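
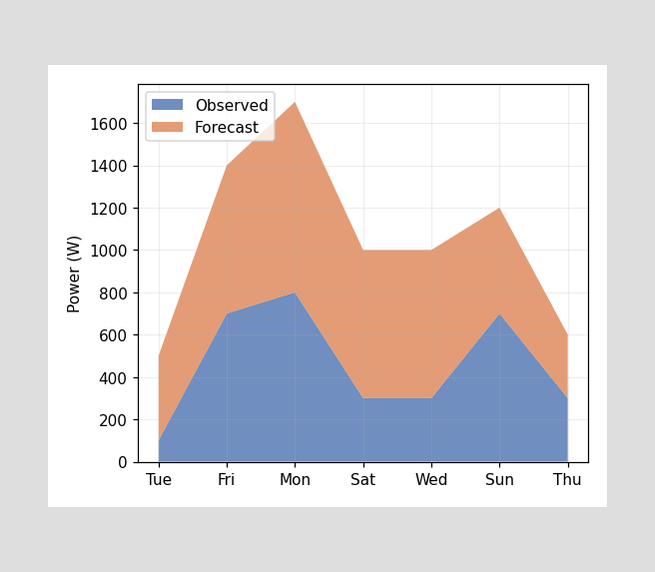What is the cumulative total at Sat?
The stacked total at Sat reaches 1000W.

1000W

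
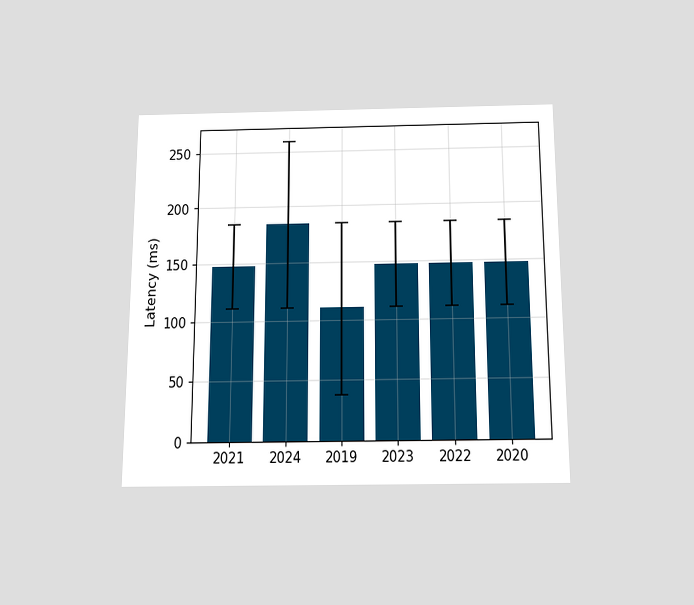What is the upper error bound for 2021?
The chart is viewed slightly from below. The 2021 bar's upper whisker reaches 185ms.

185ms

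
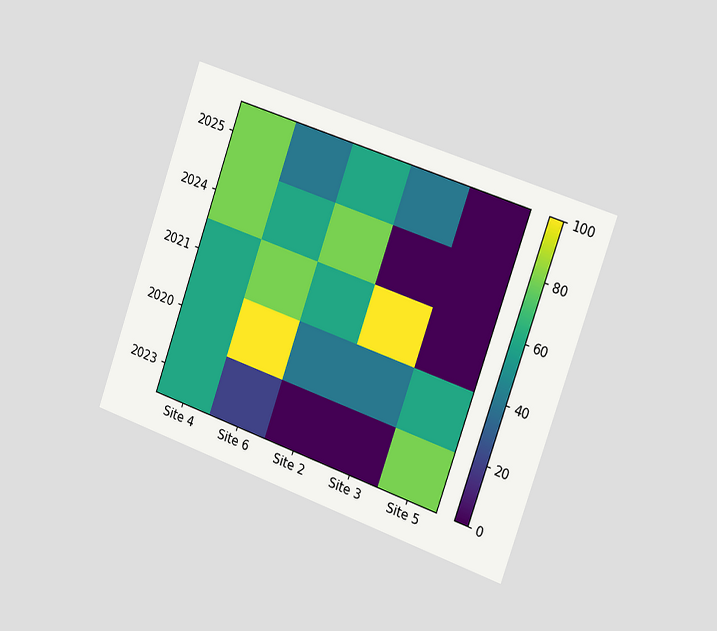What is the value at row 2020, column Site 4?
The chart is tilted about 19° clockwise and viewed slightly from the right. Matching cell (2020, Site 4) against the colorbar gives 60.

60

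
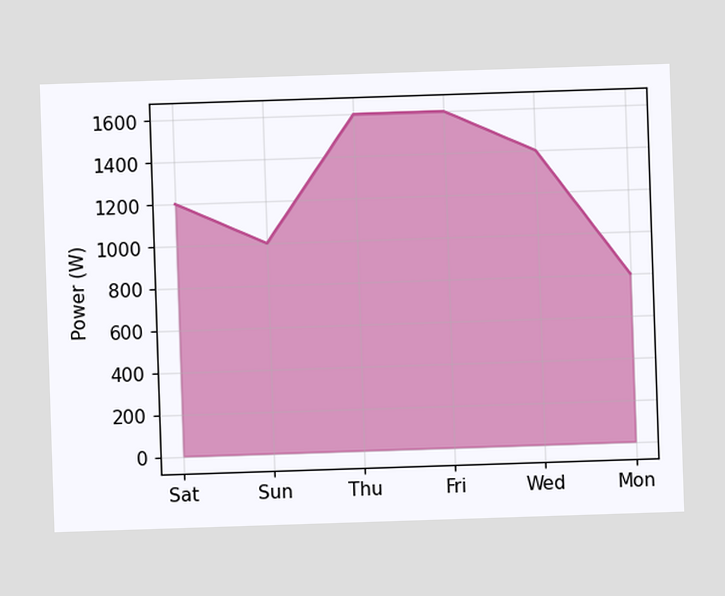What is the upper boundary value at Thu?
At Thu the upper boundary is at 1600W.

1600W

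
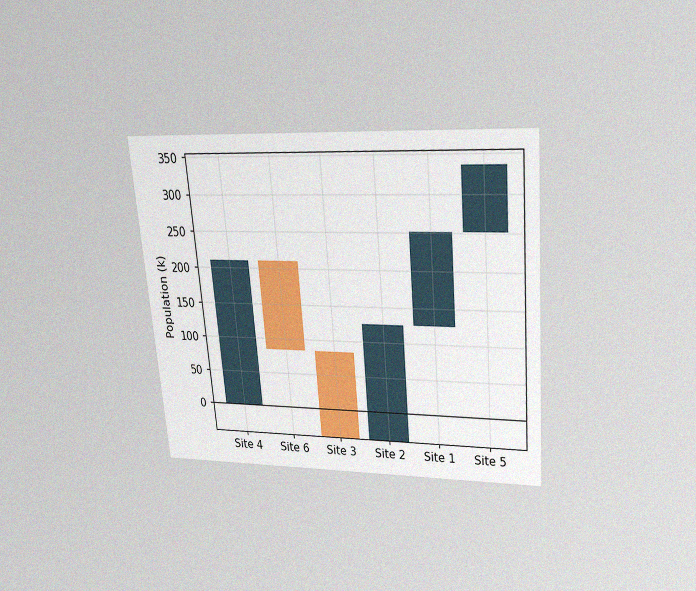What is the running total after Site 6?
The chart is tilted about 5° counter-clockwise and viewed slightly from above, with some photo noise. After Site 6 the running total reaches 84k.

84k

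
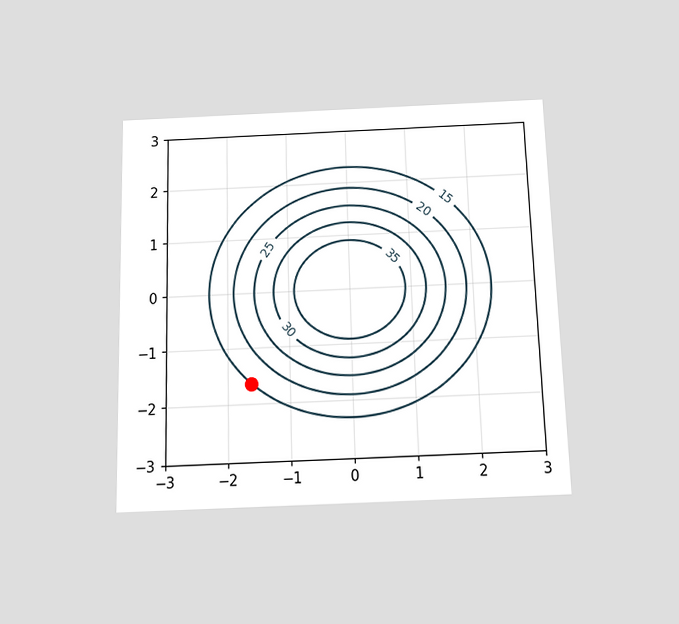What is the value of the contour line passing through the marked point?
15

The chart is viewed slightly from below. The marked point sits on the contour labelled 15.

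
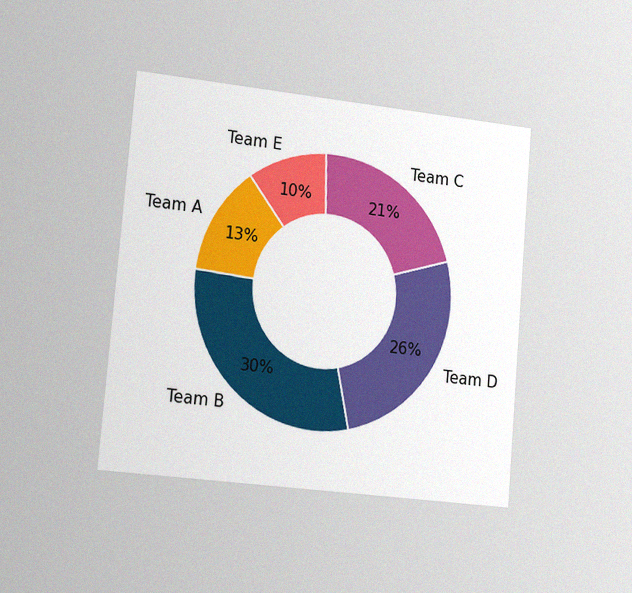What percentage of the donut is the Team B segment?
30%

The chart is tilted about 5° clockwise and viewed slightly from the left, with some photo noise. The Team B segment takes up 30% of the ring.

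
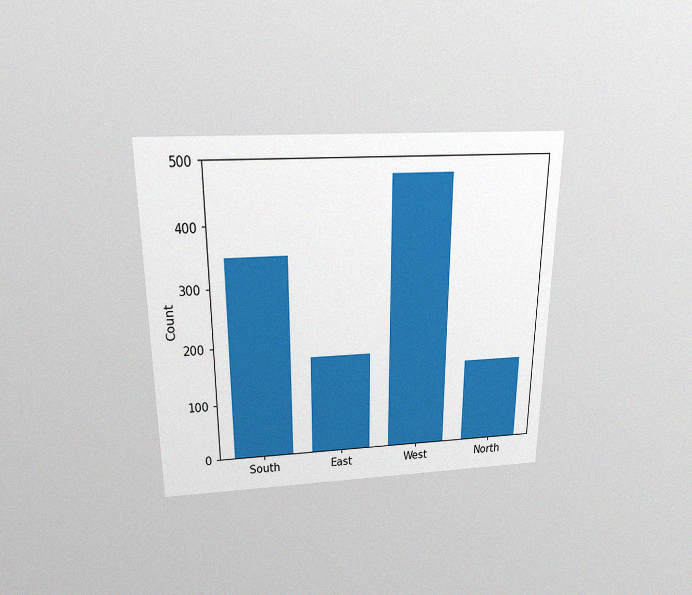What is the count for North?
The chart is viewed slightly from above, with some photo noise. Reading along the chart's y-axis, the North bar reaches 150.

150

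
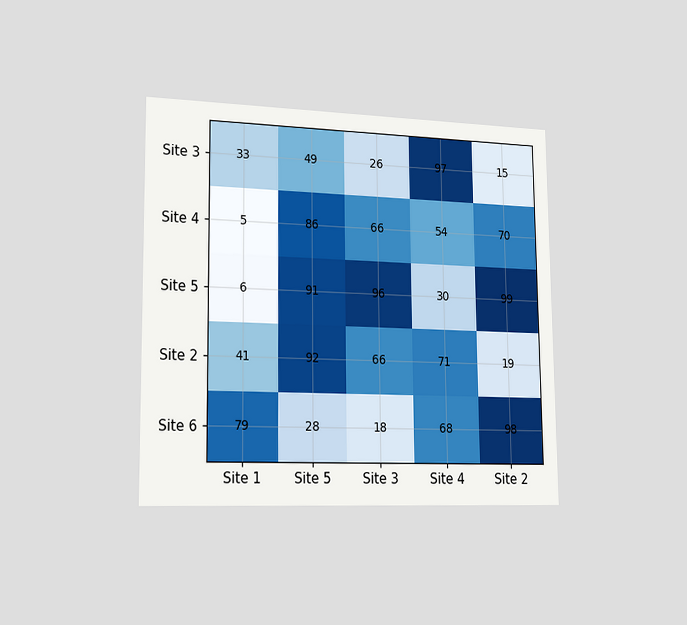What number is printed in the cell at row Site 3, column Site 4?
The chart is viewed slightly from the left. The (Site 3, Site 4) cell reads 97.

97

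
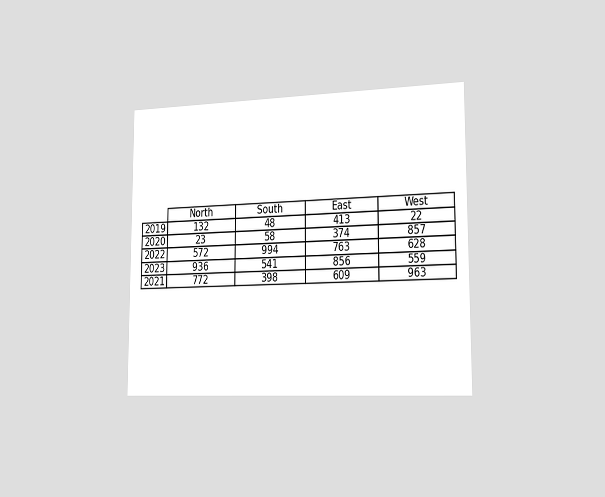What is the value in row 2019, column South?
The chart is viewed slightly from the right. The (2019, South) cell reads 48.

48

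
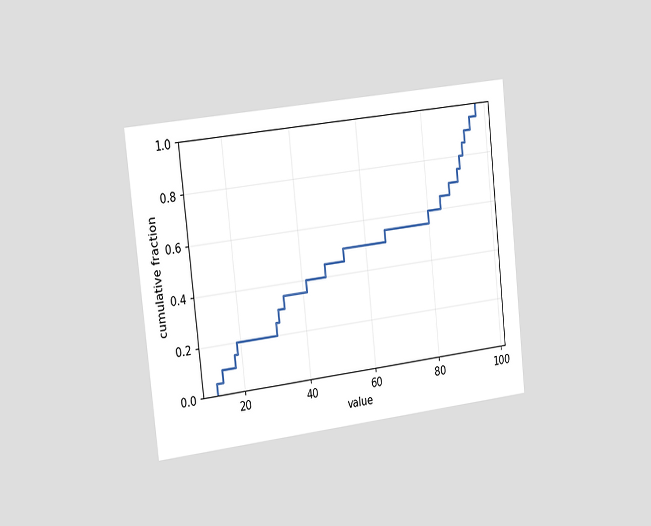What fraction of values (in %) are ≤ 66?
The chart is tilted about 6° counter-clockwise and viewed slightly from the left. At x=66 the ECDF step is at 55%.

55%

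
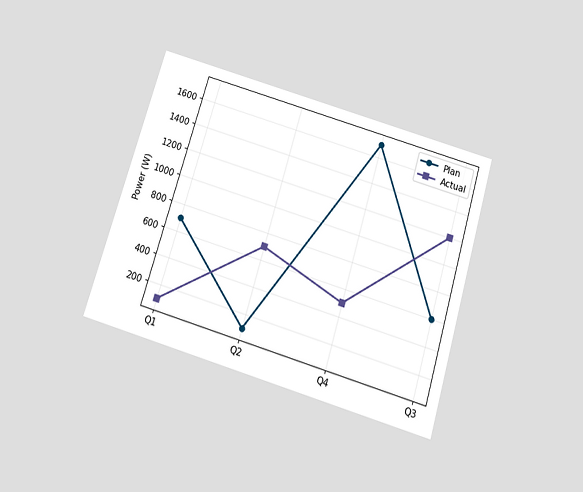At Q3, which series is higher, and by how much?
The chart is tilted about 17° clockwise and viewed slightly from below. At Q3, Actual sits above the other line by 600W.

Actual, by 600W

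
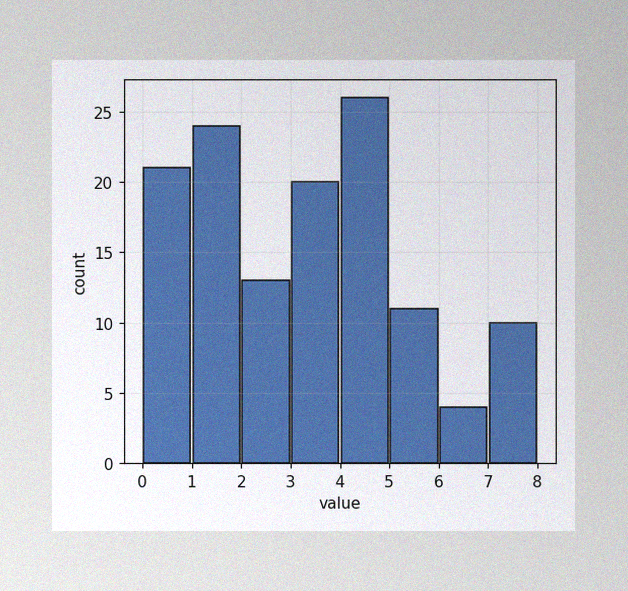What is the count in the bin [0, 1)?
The image has some photo noise and uneven lighting. The [0, 1) bin has height 21.

21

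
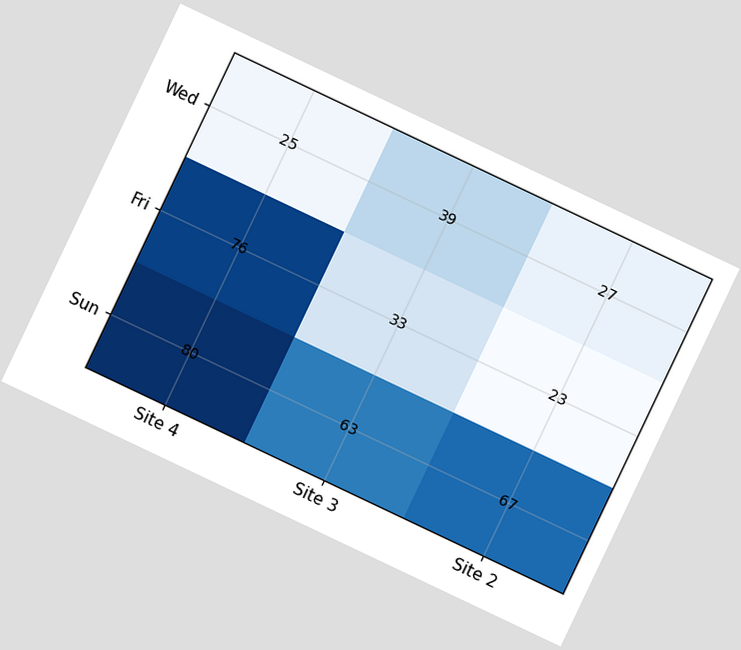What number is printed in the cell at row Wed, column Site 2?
The chart is tilted about 25° clockwise. The (Wed, Site 2) cell reads 27.

27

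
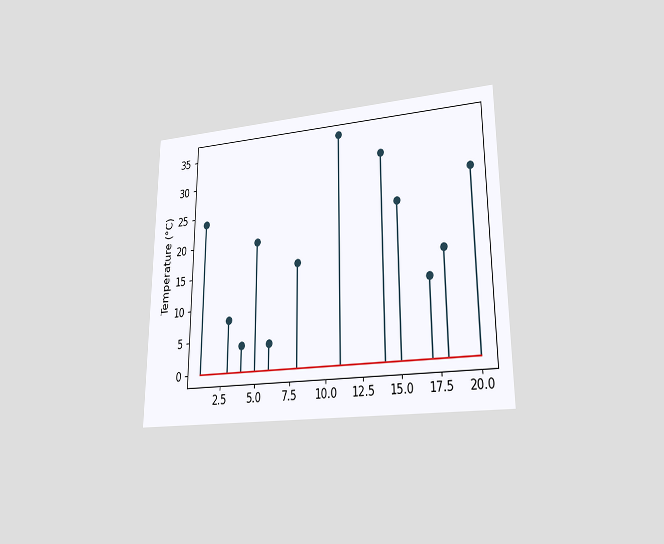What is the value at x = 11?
The chart is viewed at a slight angle. The stem at x=11 reaches 36°C.

36°C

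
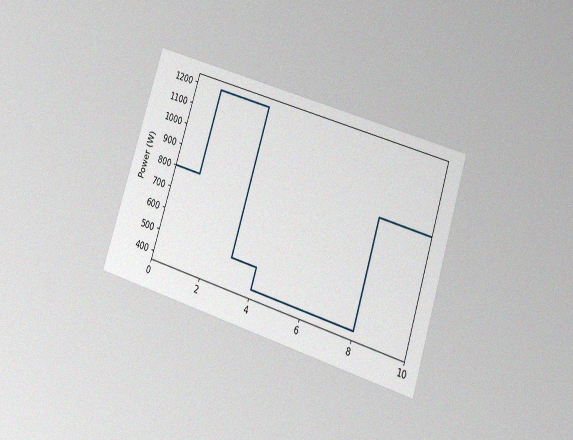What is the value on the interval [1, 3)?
The chart is tilted about 18° clockwise and viewed at a slight angle, with some photo noise. On [1, 3) the step sits at 1200W.

1200W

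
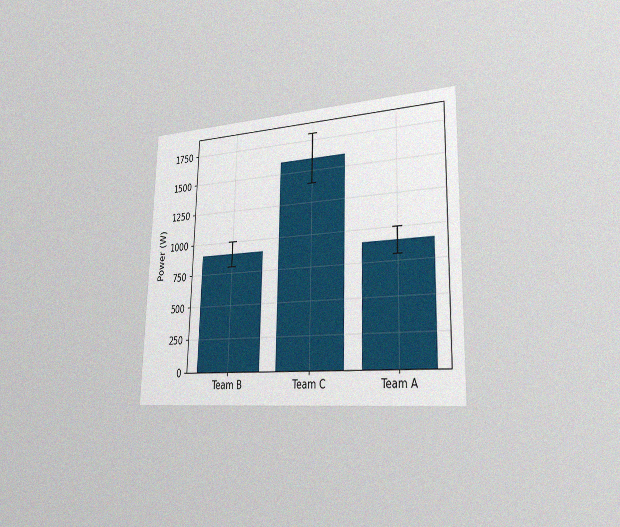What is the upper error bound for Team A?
1000W

The chart is viewed slightly from the right, with some photo noise. The Team A bar's upper whisker reaches 1000W.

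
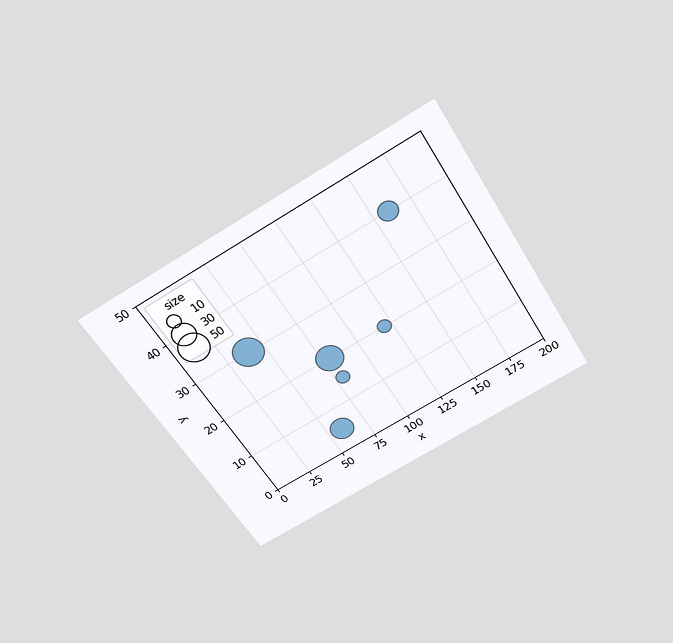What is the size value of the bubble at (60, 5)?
The chart is tilted about 31° counter-clockwise and viewed slightly from above. Matching the bubble at (60, 5) against the size legend gives 30.

30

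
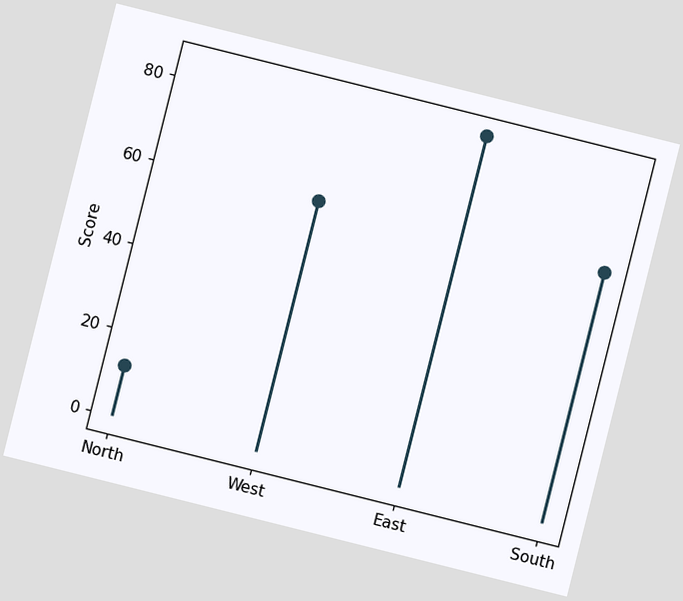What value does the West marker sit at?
60

The chart is tilted about 14° clockwise. The West marker sits at 60.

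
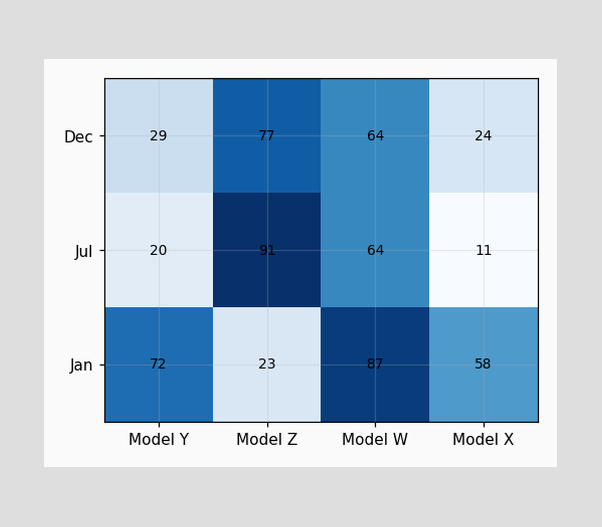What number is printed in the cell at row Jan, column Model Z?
23

The (Jan, Model Z) cell reads 23.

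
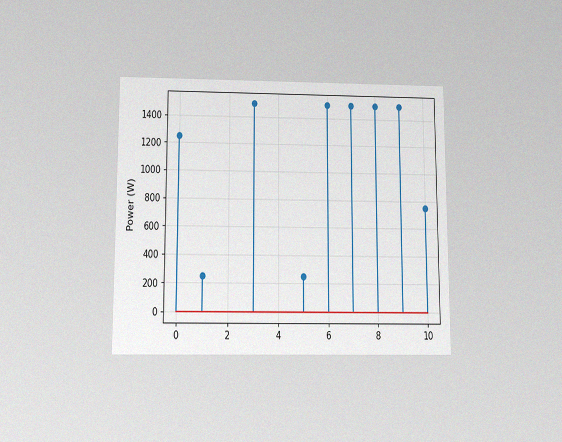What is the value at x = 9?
1500W

The chart is viewed slightly from below, with some photo noise. The stem at x=9 reaches 1500W.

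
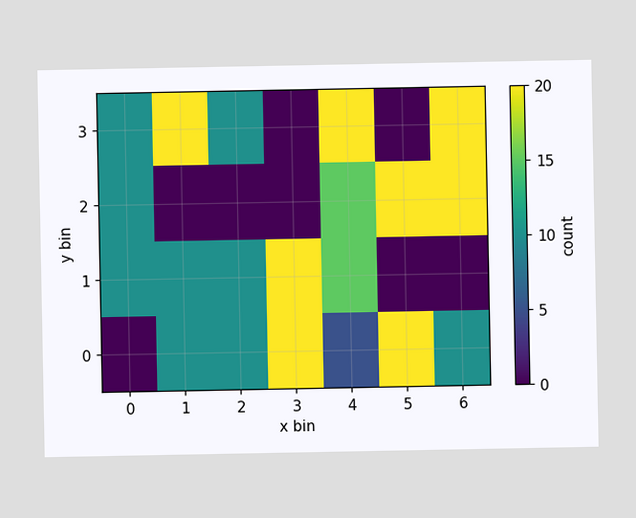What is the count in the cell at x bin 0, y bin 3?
Matching the cell (0, 3) against the colorbar gives 10.

10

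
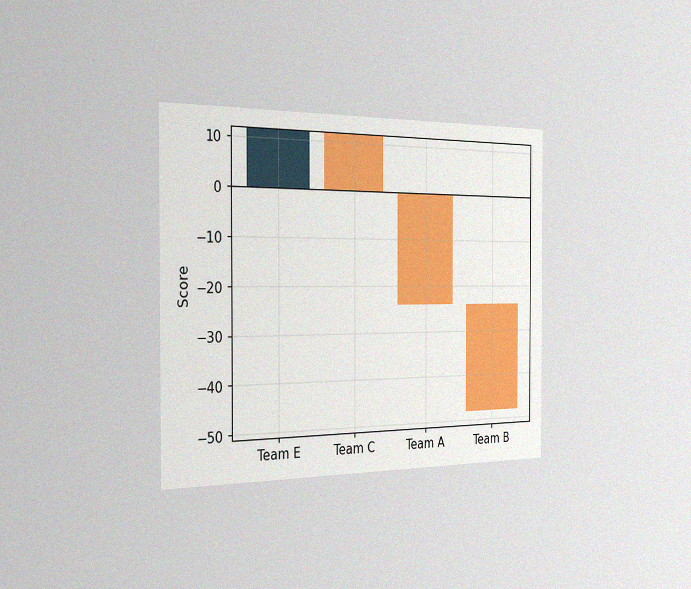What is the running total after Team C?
0

The chart is viewed slightly from the left, with some photo noise. After Team C the running total reaches 0.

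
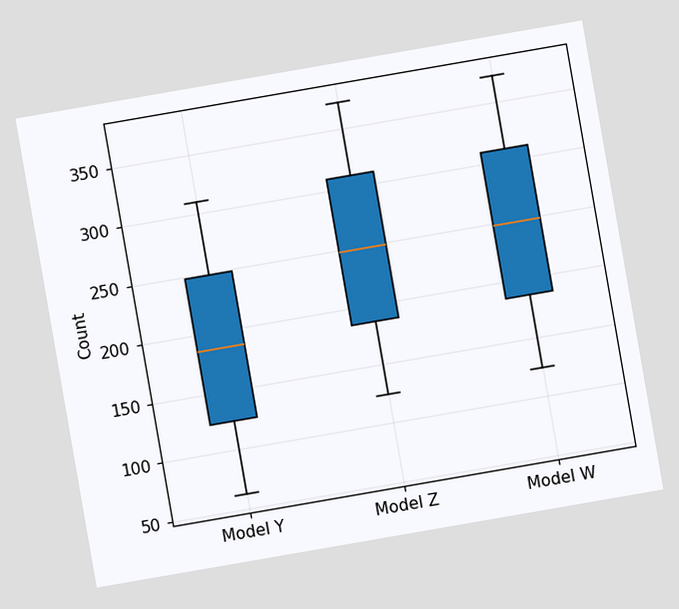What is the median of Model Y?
The chart is tilted about 10° counter-clockwise. The median line in the Model Y box sits at 186.

186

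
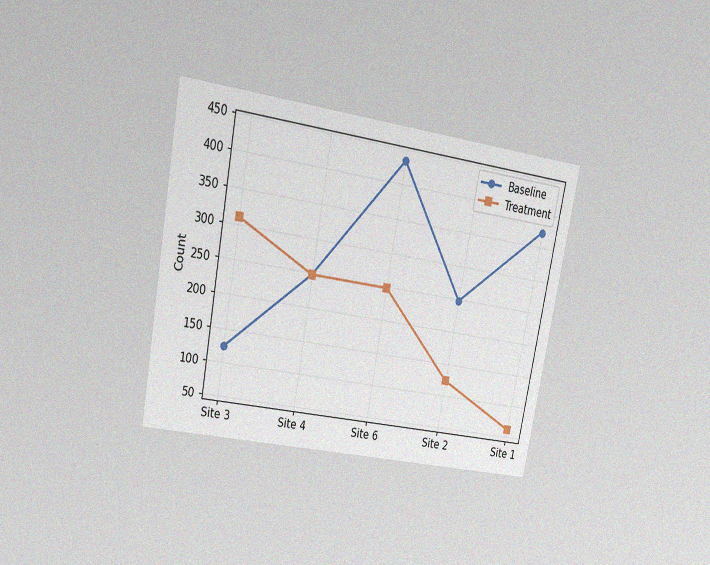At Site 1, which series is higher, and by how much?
Baseline, by 310

The chart is tilted about 11° clockwise and viewed at a slight angle, with some photo noise. At Site 1, Baseline sits above the other line by 310.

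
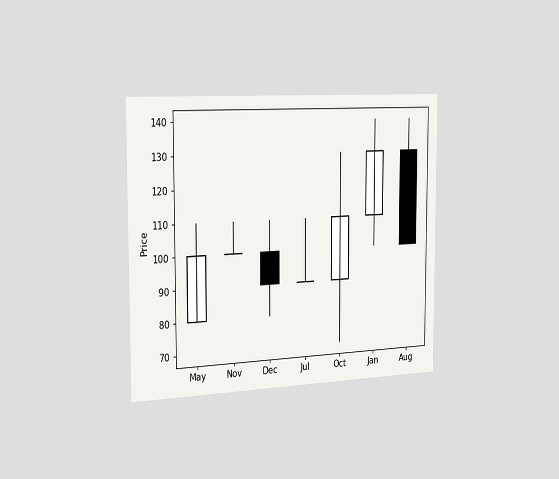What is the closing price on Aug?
The chart is viewed slightly from the left. The Aug candle closes at 100.

100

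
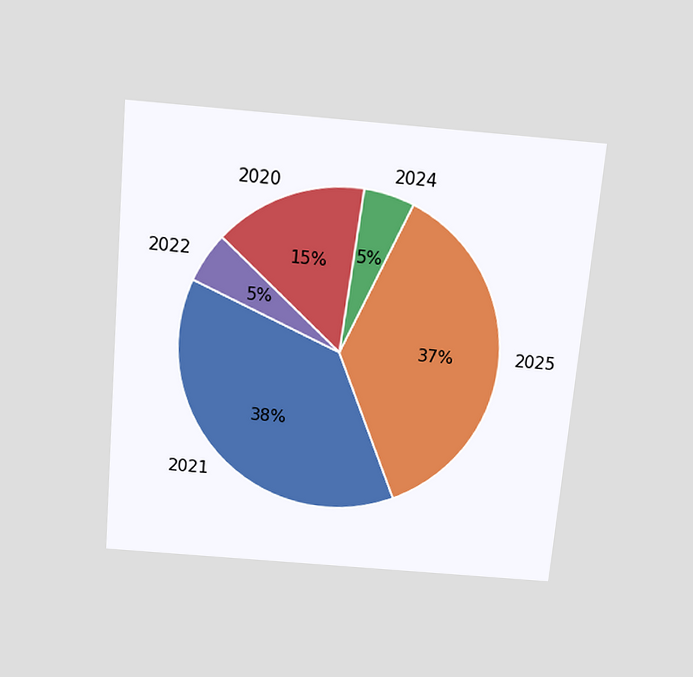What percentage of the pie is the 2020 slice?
15%

The chart is tilted about 5° clockwise and viewed slightly from above. The 2020 slice takes up 15% of the pie.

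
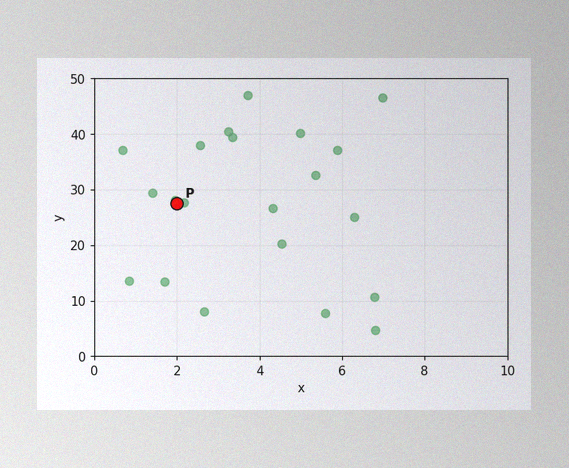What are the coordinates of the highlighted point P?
(2, 27.5)

The image has some photo noise and uneven lighting. Following the gridlines from P to each axis, P sits at (2, 27.5).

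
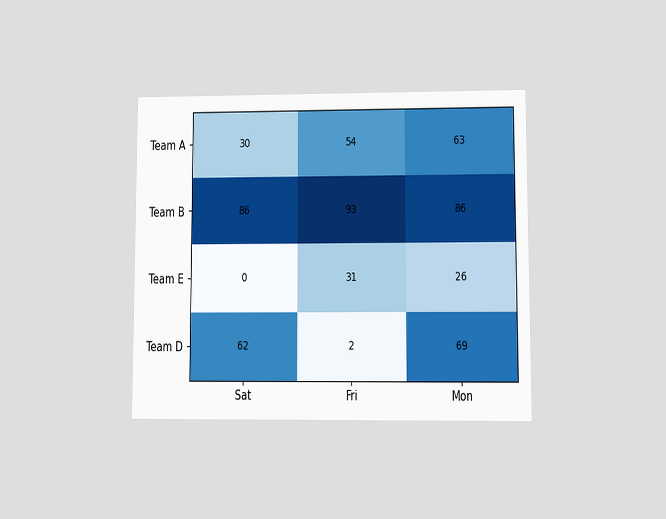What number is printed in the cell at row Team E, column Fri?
The chart is viewed at a slight angle. The (Team E, Fri) cell reads 31.

31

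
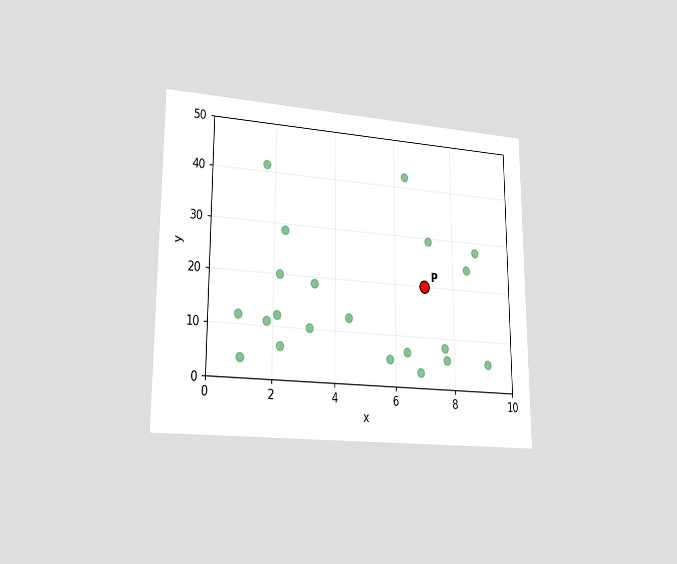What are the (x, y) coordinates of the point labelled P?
(7, 20)

The chart is viewed slightly from the left. Following the gridlines from P to each axis, P sits at (7, 20).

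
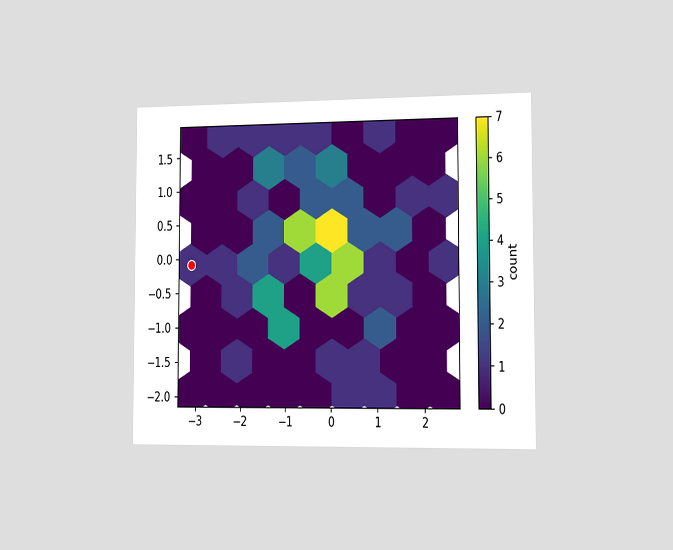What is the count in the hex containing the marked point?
1

The chart is viewed slightly from the right. The marked hex reads 1 on the colorbar.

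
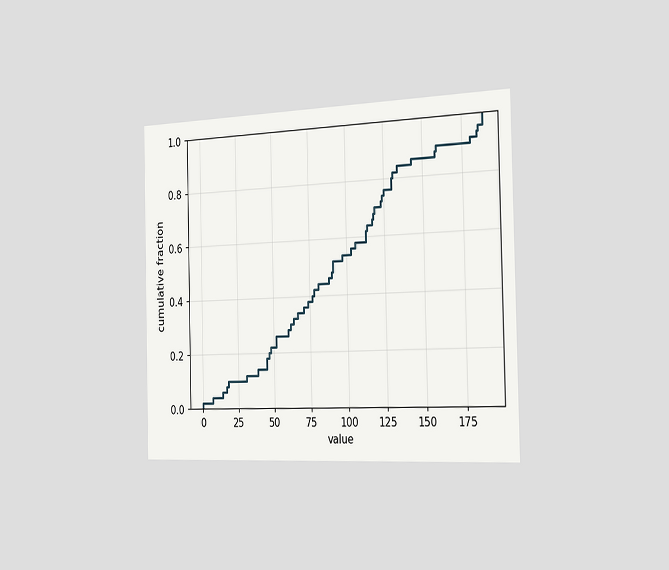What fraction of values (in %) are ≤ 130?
80%

The chart is viewed slightly from the right. At x=130 the ECDF step is at 80%.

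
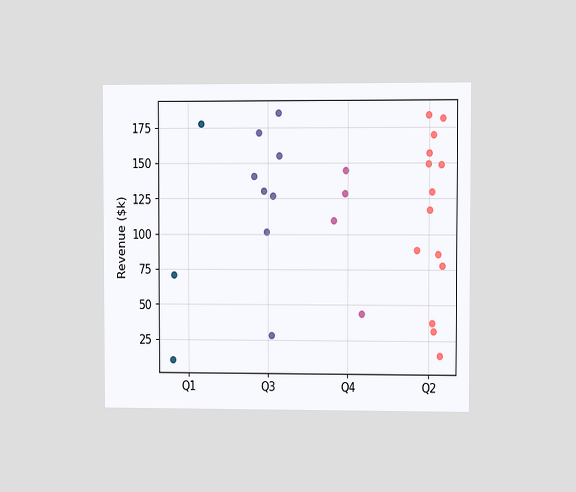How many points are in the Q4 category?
The chart is viewed at a slight angle. Counting the markers in the Q4 column gives 4.

4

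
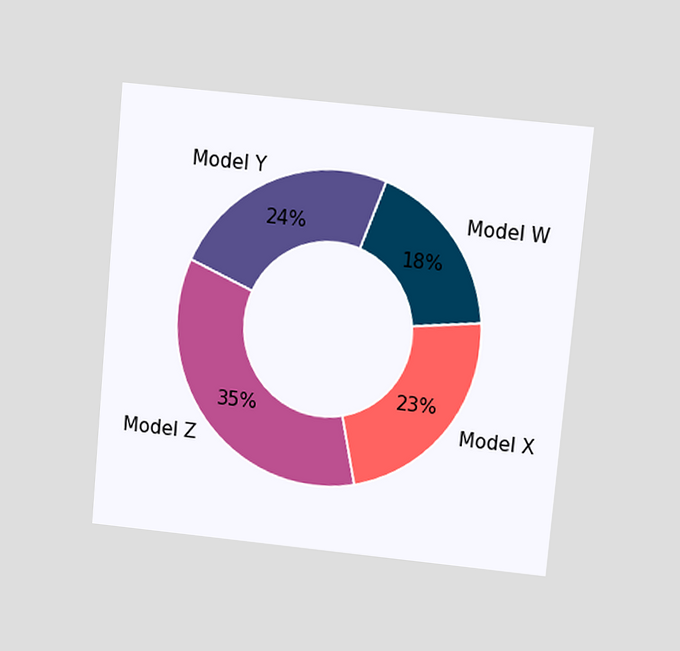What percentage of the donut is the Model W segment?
18%

The chart is tilted about 5° clockwise and viewed at a slight angle. The Model W segment takes up 18% of the ring.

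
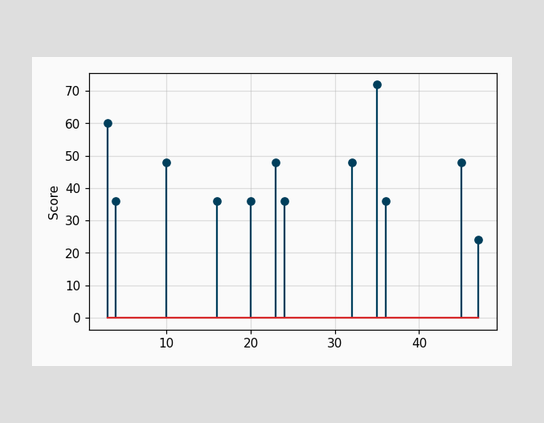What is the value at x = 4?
The stem at x=4 reaches 36.

36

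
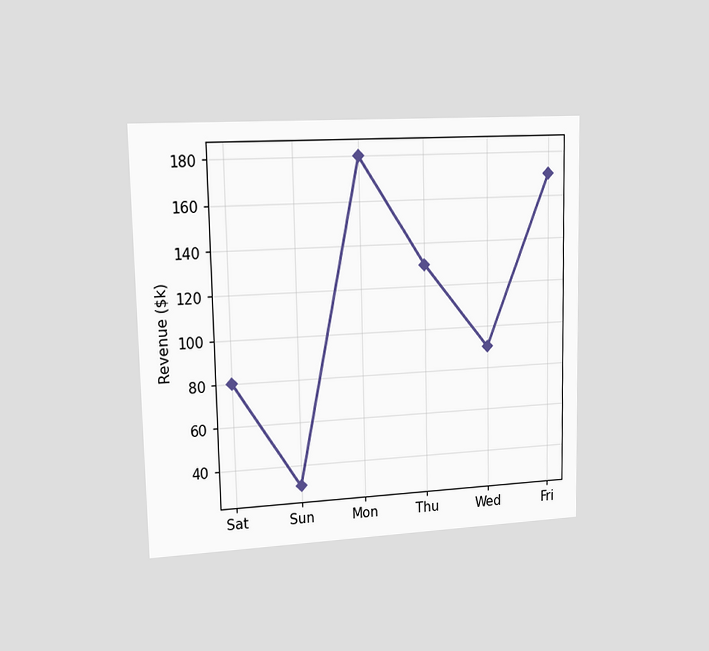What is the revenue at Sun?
$30k

The chart is viewed slightly from the left. At Sun, the line is at $30k.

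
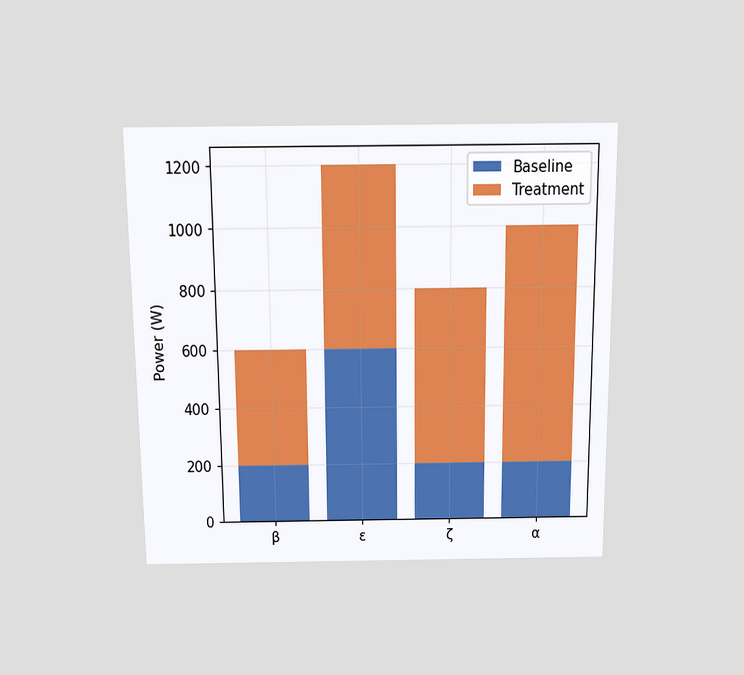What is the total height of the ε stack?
The chart is viewed slightly from above. The ε stack's top reaches 1200W on the y-axis.

1200W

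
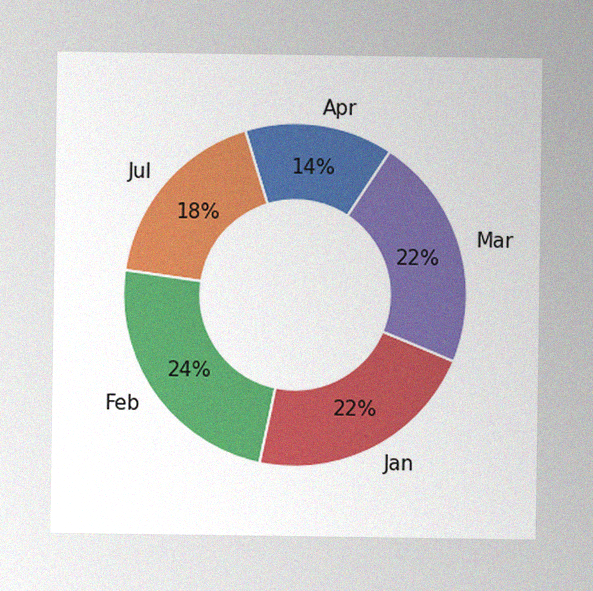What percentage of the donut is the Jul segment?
The image has some photo noise and uneven lighting. The Jul segment takes up 18% of the ring.

18%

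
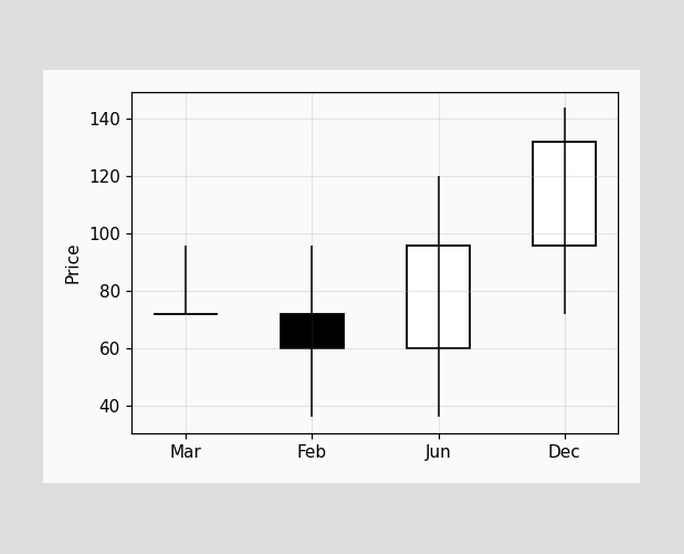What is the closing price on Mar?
The Mar candle closes at 72.

72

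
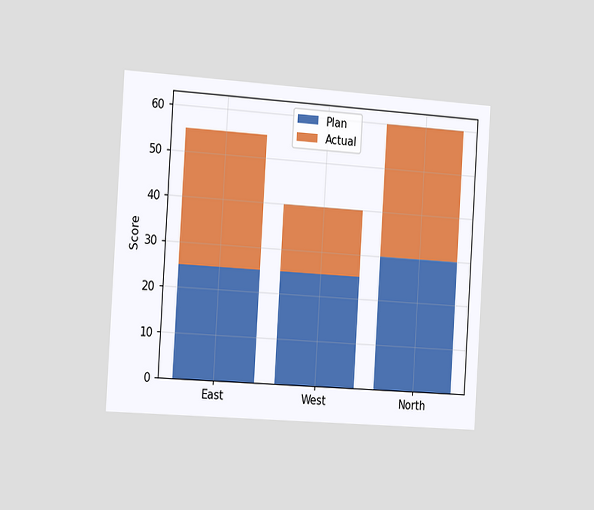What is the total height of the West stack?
40

The chart is tilted about 4° clockwise and viewed slightly from the left. The West stack's top reaches 40 on the y-axis.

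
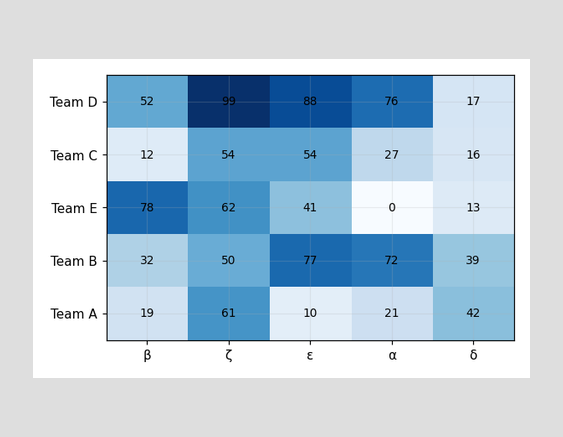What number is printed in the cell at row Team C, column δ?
The (Team C, δ) cell reads 16.

16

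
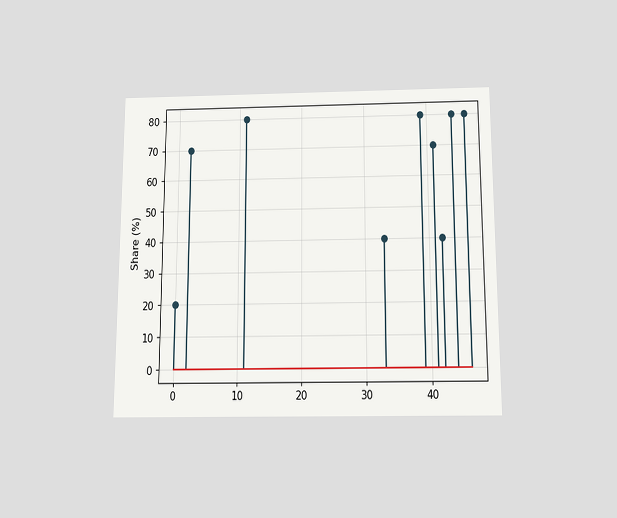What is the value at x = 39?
The chart is viewed slightly from below. The stem at x=39 reaches 80%.

80%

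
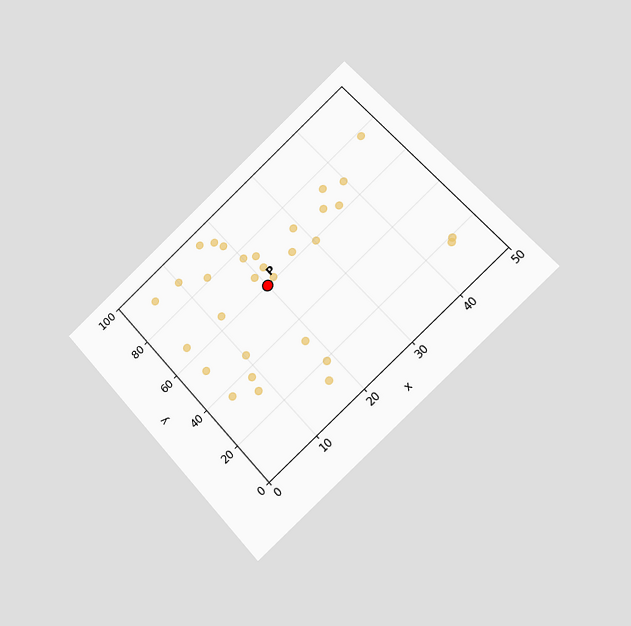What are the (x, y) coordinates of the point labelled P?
(20, 60)

The chart is tilted about 42° counter-clockwise and viewed slightly from the right. Following the gridlines from P to each axis, P sits at (20, 60).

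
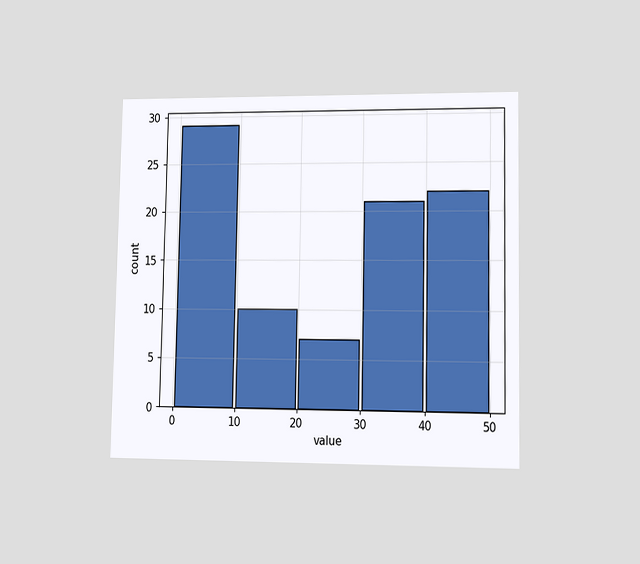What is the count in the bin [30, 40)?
The chart is viewed at a slight angle. The [30, 40) bin has height 21.

21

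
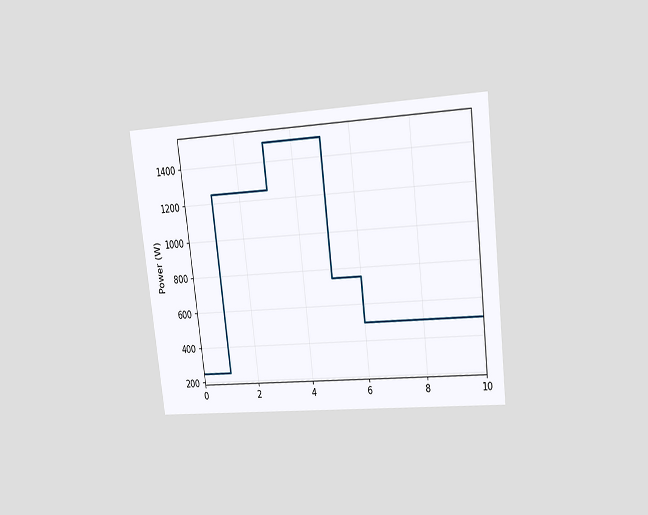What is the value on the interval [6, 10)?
The chart is tilted about 7° counter-clockwise and viewed at a slight angle. On [6, 10) the step sits at 500W.

500W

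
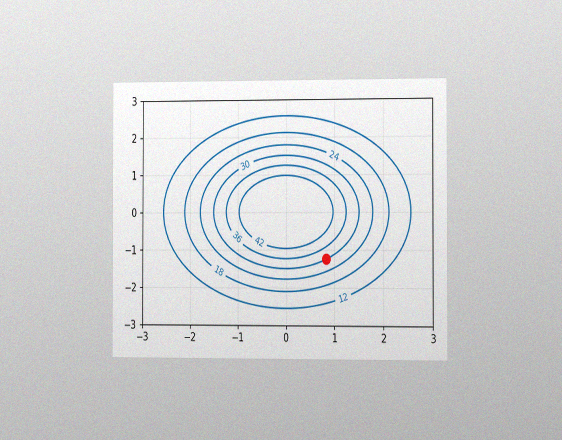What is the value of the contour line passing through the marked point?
The chart is viewed slightly from the right, with some photo noise. The marked point sits on the contour labelled 30.

30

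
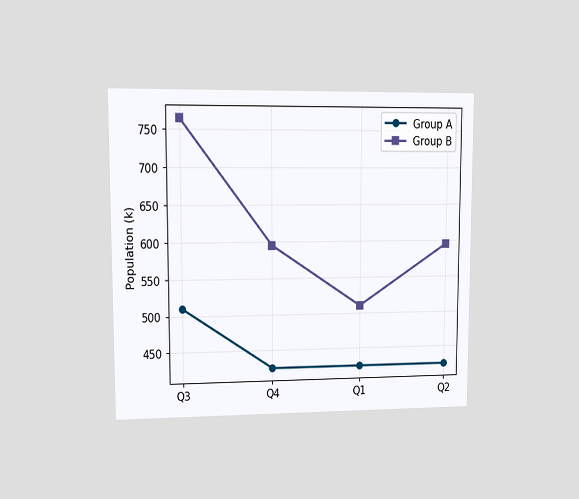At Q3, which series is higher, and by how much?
The chart is viewed at a slight angle. At Q3, Group B sits above the other line by 255k.

Group B, by 255k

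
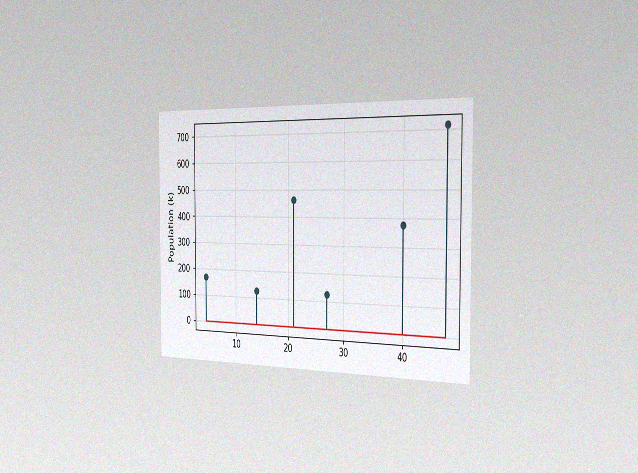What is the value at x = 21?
462k

The chart is viewed slightly from the right, with some photo noise. The stem at x=21 reaches 462k.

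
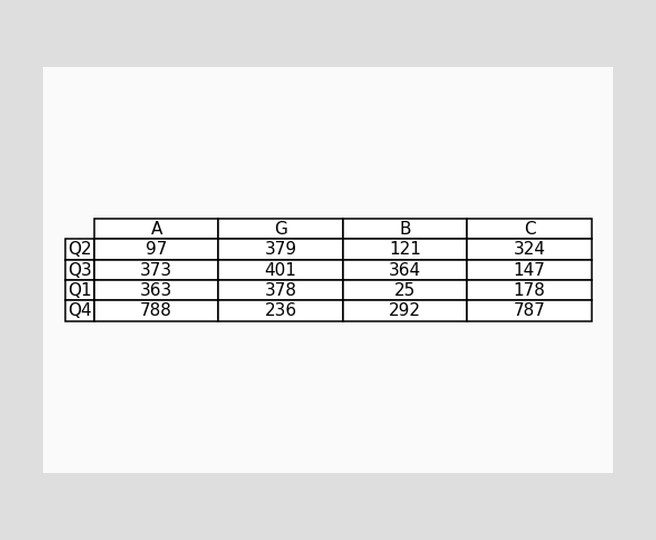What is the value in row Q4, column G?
The (Q4, G) cell reads 236.

236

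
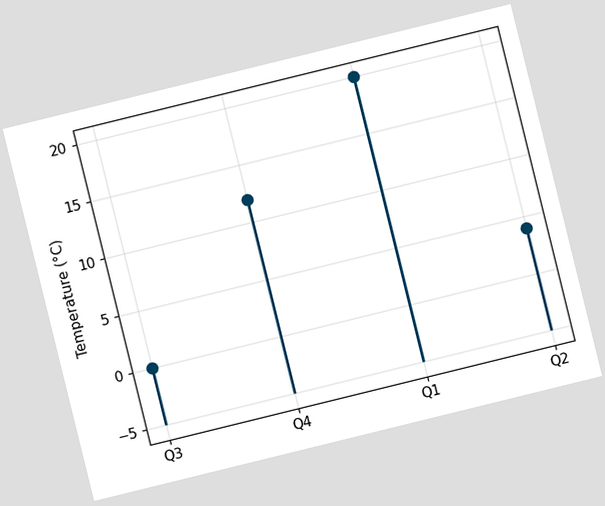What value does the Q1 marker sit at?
The chart is tilted about 14° counter-clockwise. The Q1 marker sits at 20°C.

20°C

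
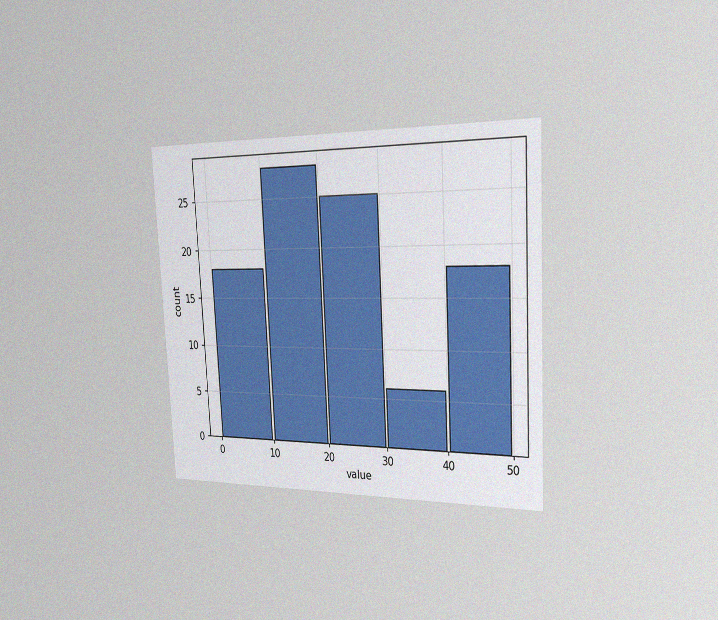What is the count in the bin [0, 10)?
The chart is tilted about 3° counter-clockwise and viewed slightly from the right, with some photo noise. The [0, 10) bin has height 18.

18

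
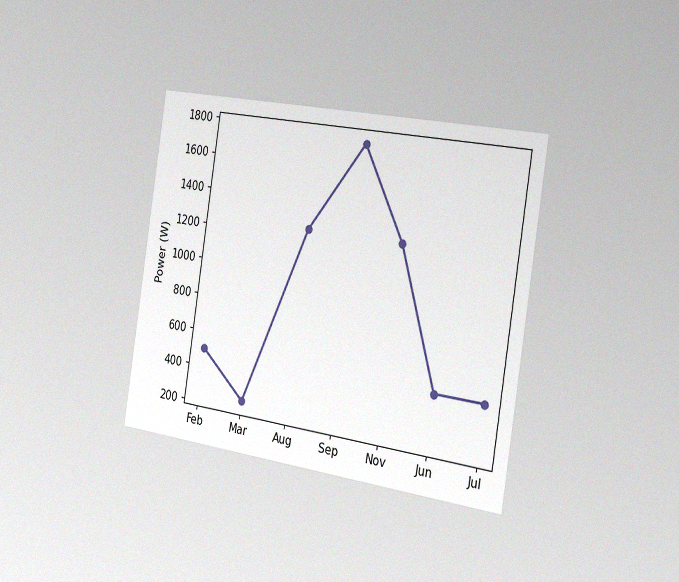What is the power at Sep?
The chart is tilted about 9° clockwise and viewed slightly from the right, with some photo noise. At Sep, the line is at 1750W.

1750W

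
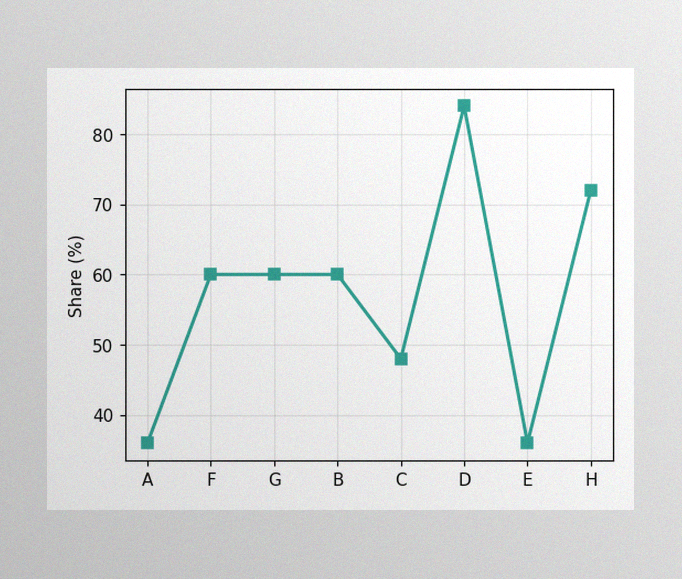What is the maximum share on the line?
The image has some photo noise and uneven lighting. The highest point is at D, and reading across to the y-axis gives 84%.

84%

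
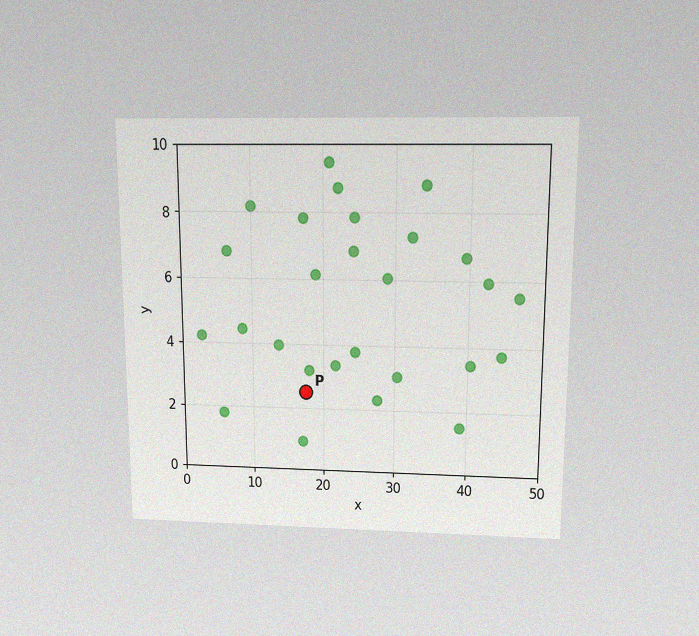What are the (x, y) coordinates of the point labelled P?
The chart is viewed slightly from above, with some photo noise. Following the gridlines from P to each axis, P sits at (17.5, 2.5).

(17.5, 2.5)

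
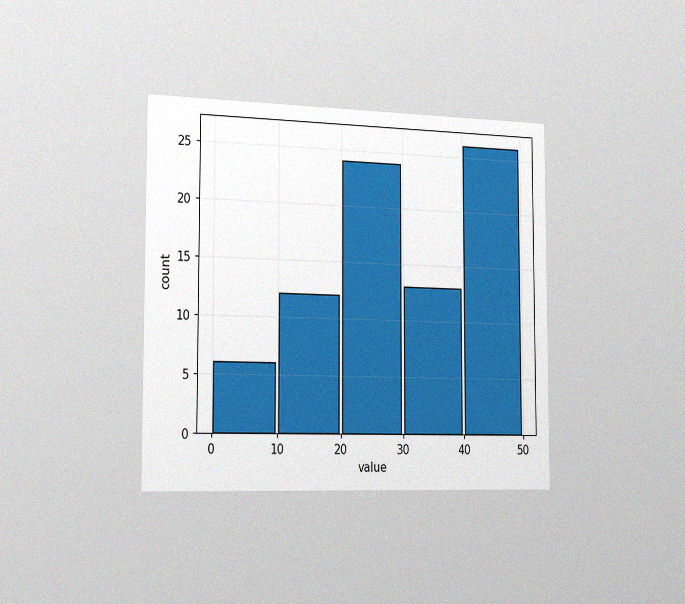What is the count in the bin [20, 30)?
The chart is viewed slightly from the left, with some photo noise. The [20, 30) bin has height 24.

24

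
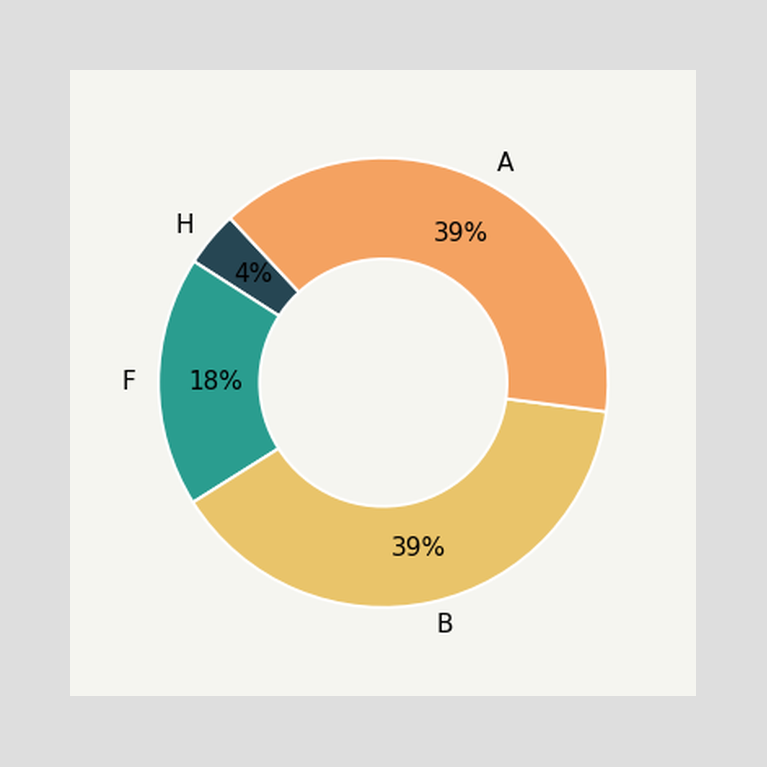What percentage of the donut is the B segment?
The B segment takes up 39% of the ring.

39%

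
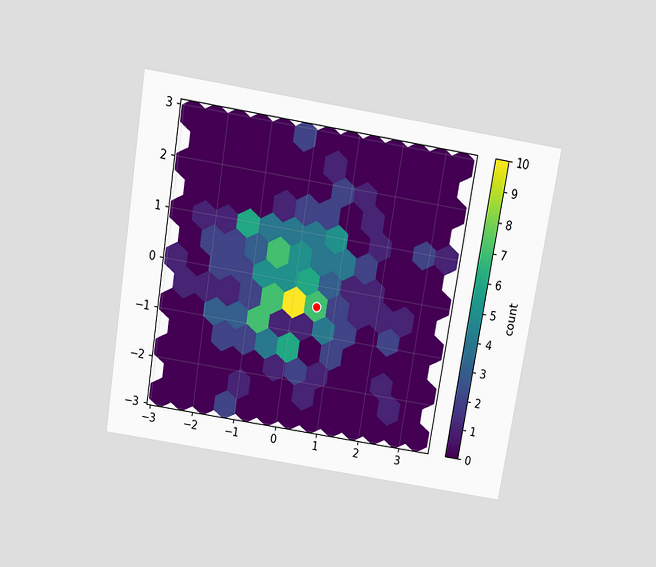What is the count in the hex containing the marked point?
The chart is tilted about 9° clockwise and viewed slightly from above. The marked hex reads 7 on the colorbar.

7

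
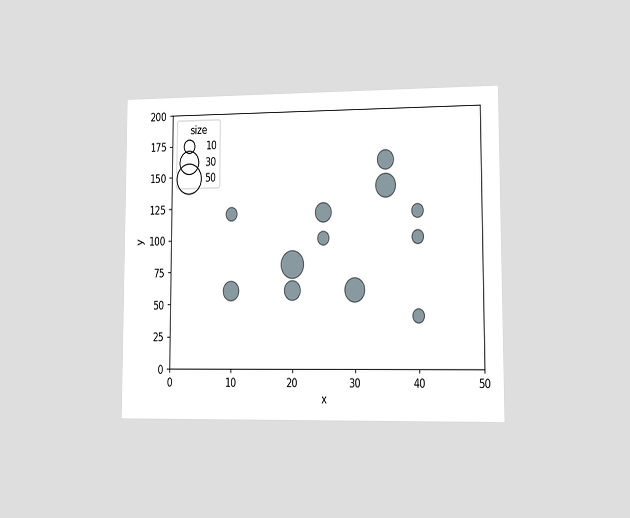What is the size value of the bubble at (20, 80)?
The chart is viewed at a slight angle. Matching the bubble at (20, 80) against the size legend gives 40.

40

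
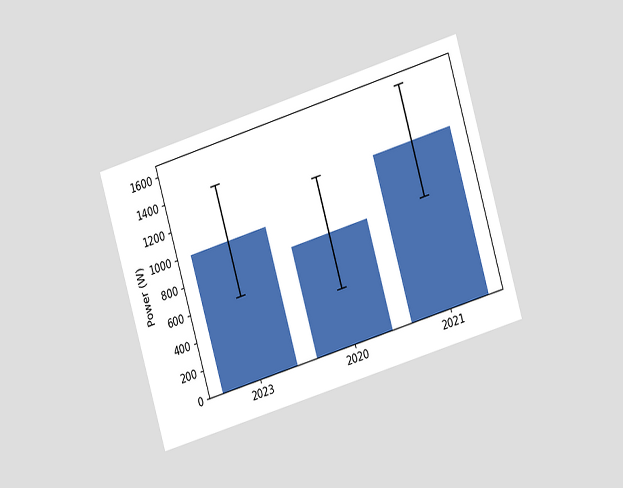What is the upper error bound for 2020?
The chart is tilted about 17° counter-clockwise and viewed at a slight angle. The 2020 bar's upper whisker reaches 1200W.

1200W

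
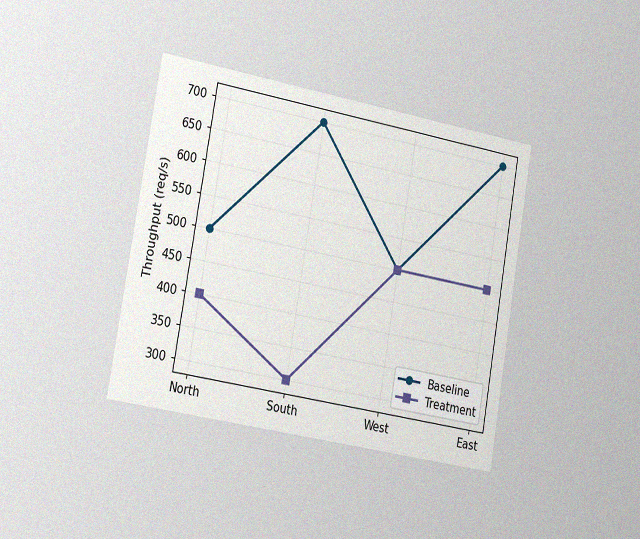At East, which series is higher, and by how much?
Baseline, by 200req/s

The chart is tilted about 10° clockwise and viewed slightly from the left, with some photo noise. At East, Baseline sits above the other line by 200req/s.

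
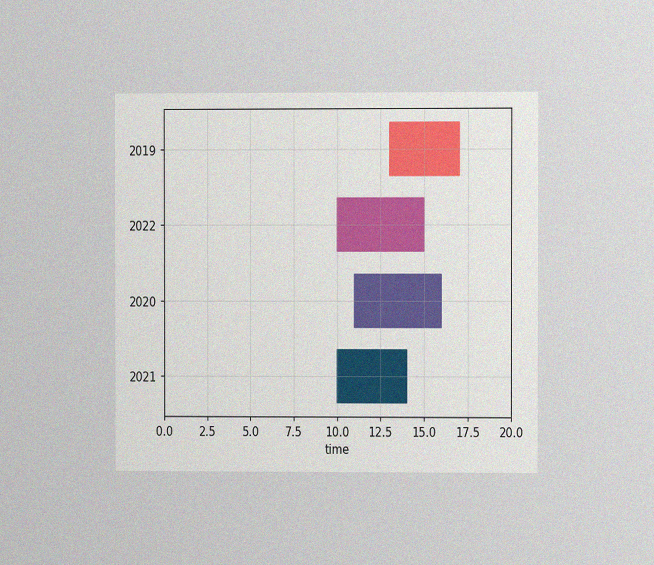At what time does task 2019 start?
13

The chart is viewed at a slight angle, with some photo noise. The 2019 bar begins at t=13.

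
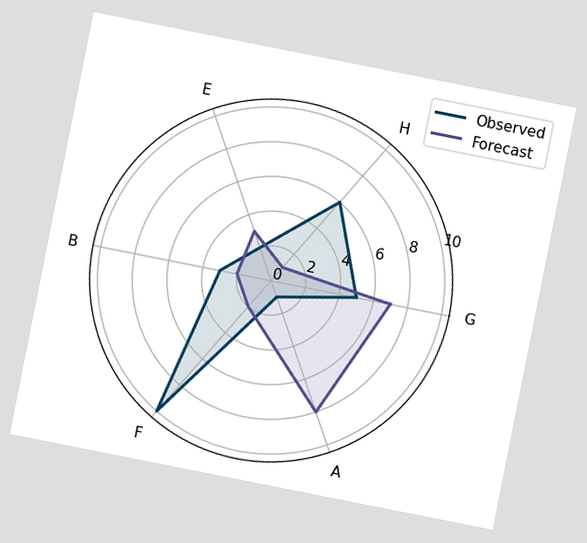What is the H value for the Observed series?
6

The chart is tilted about 11° clockwise. On the H axis, Observed reaches 6.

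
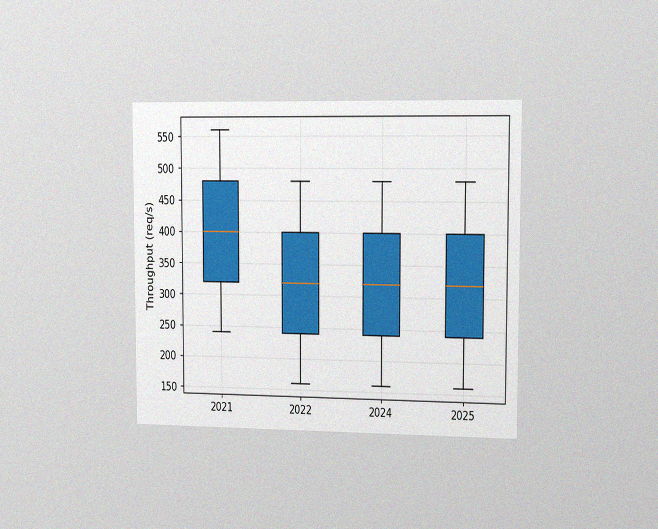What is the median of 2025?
The chart is viewed slightly from the right, with some photo noise. The median line in the 2025 box sits at 320req/s.

320req/s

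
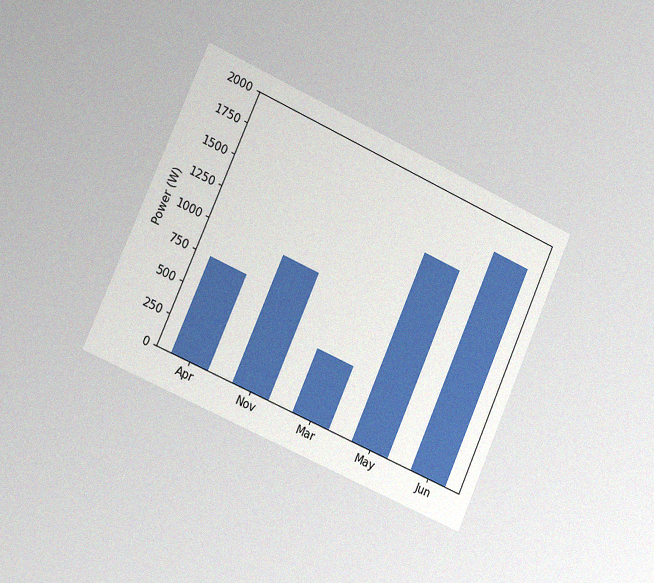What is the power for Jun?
The chart is tilted about 24° clockwise and viewed slightly from the left, with some photo noise. Reading along the chart's y-axis, the Jun bar reaches 1750W.

1750W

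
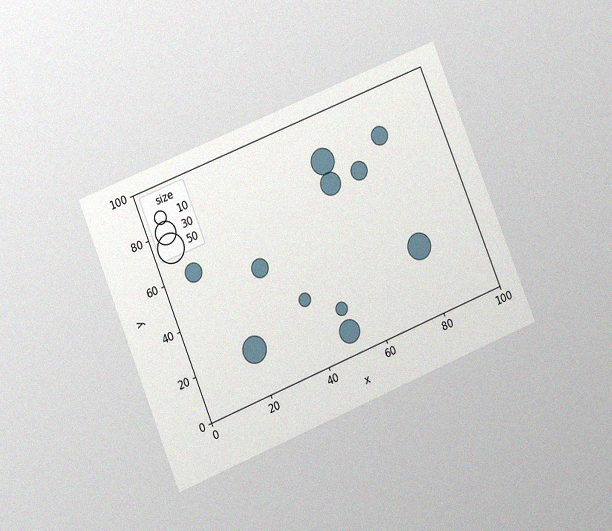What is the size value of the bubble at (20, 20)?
40

The chart is tilted about 22° counter-clockwise and viewed at a slight angle, with some photo noise. Matching the bubble at (20, 20) against the size legend gives 40.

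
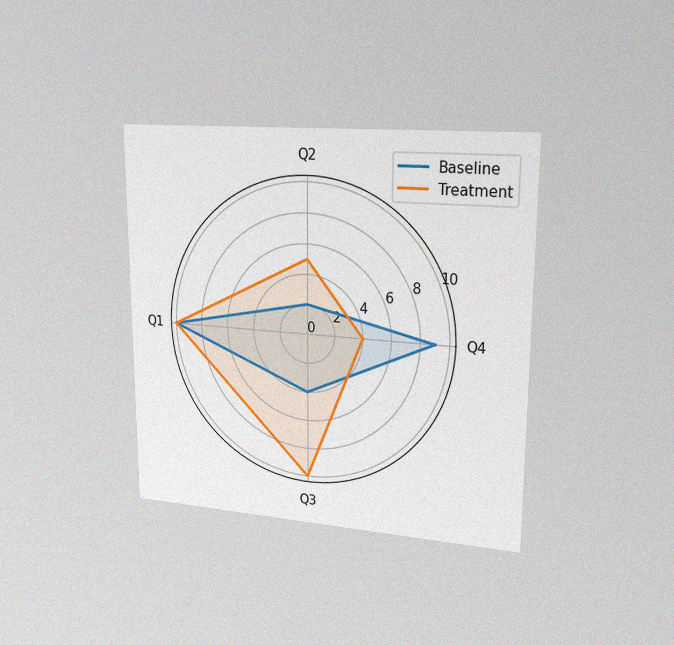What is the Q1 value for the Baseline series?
10

The chart is viewed slightly from the right, with some photo noise. On the Q1 axis, Baseline reaches 10.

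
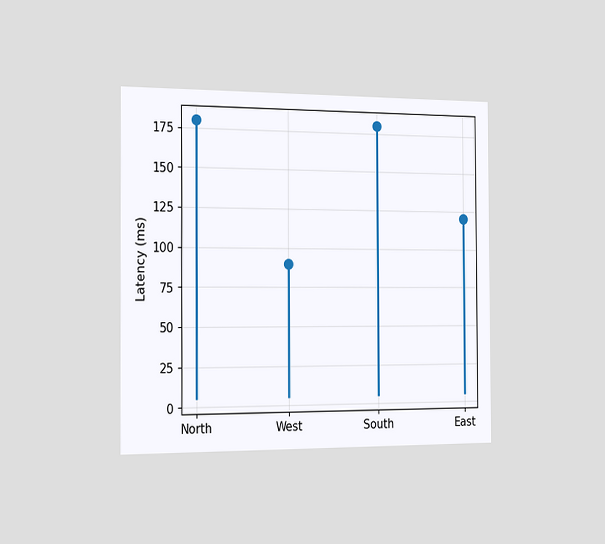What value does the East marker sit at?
120ms

The chart is viewed slightly from the left. The East marker sits at 120ms.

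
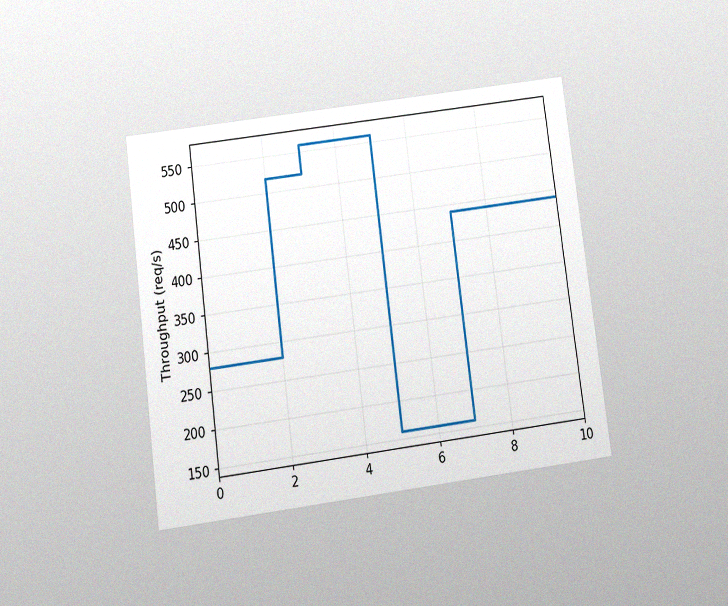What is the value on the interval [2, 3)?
520req/s

The chart is tilted about 7° counter-clockwise and viewed at a slight angle, with some photo noise. On [2, 3) the step sits at 520req/s.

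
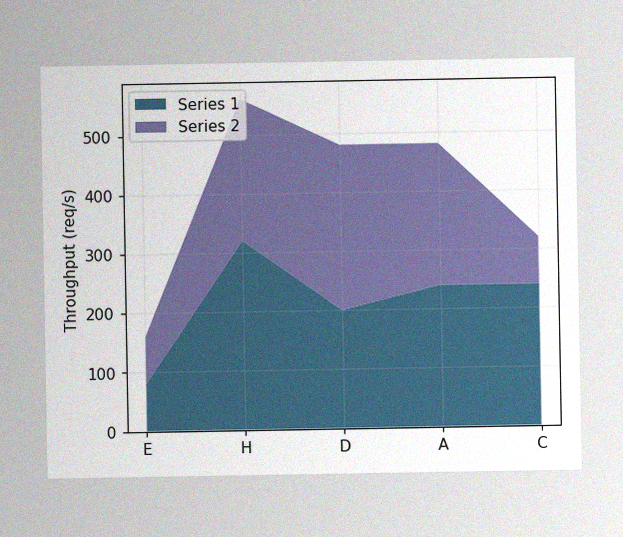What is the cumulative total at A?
The image has some photo noise and uneven lighting. The stacked total at A reaches 480req/s.

480req/s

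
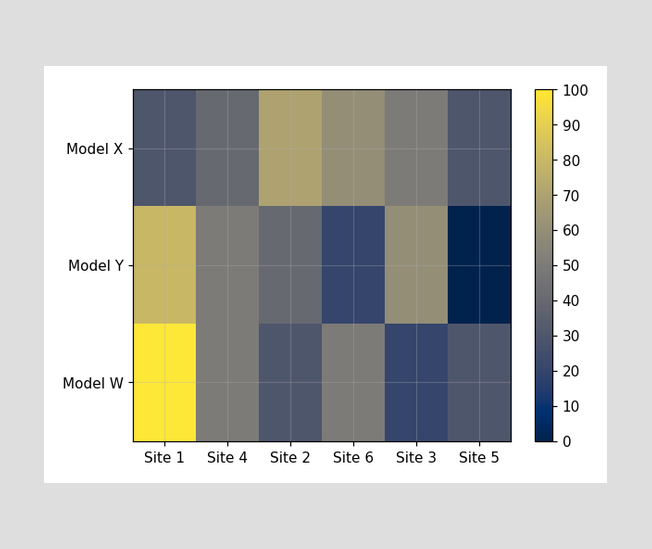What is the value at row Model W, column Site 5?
30

Matching cell (Model W, Site 5) against the colorbar gives 30.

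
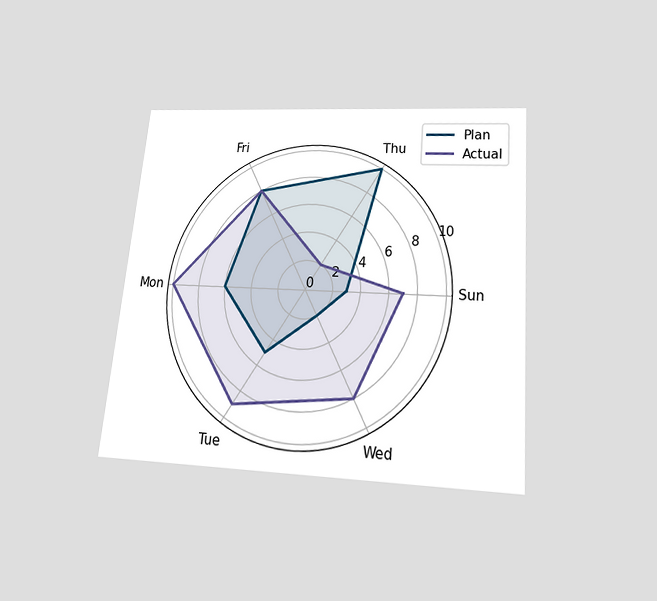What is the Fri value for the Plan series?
8

The chart is tilted about 5° clockwise and viewed slightly from below. On the Fri axis, Plan reaches 8.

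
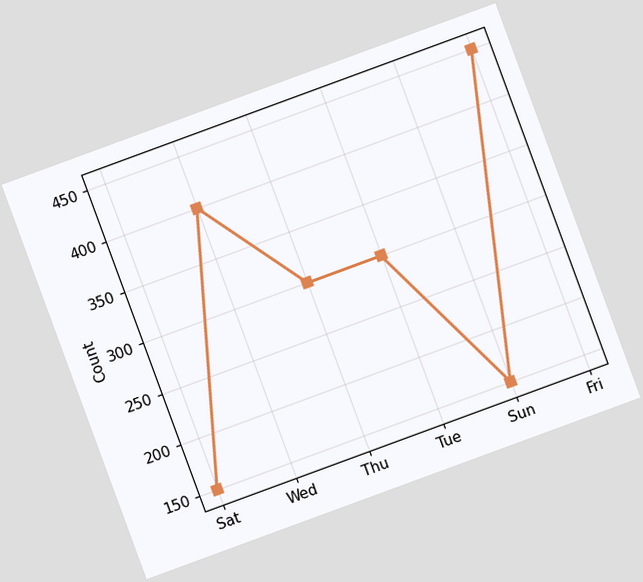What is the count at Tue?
The chart is tilted about 20° counter-clockwise. At Tue, the line is at 300.

300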